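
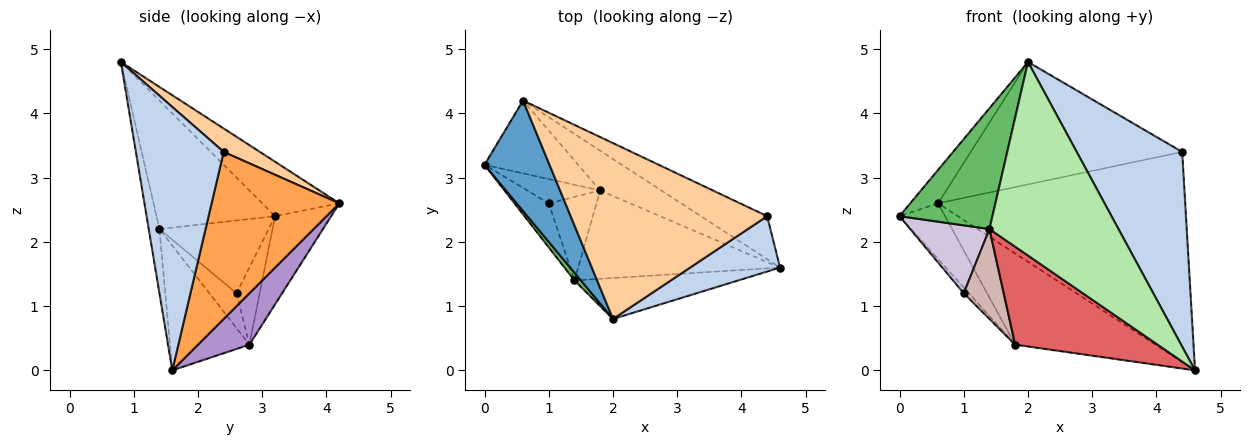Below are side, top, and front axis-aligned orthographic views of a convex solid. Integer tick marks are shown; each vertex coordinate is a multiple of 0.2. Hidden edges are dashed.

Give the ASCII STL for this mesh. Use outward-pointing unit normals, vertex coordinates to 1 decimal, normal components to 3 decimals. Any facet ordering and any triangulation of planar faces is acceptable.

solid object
 facet normal -0.625 0.226 0.747
  outer loop
   vertex 0.6 4.2 2.6
   vertex 0.0 3.2 2.4
   vertex 2.0 0.8 4.8
  endloop
 endfacet
 facet normal 0.625 -0.751 0.213
  outer loop
   vertex 4.4 2.4 3.4
   vertex 2.0 0.8 4.8
   vertex 4.6 1.6 0.0
  endloop
 endfacet
 facet normal 0.452 0.874 -0.179
  outer loop
   vertex 4.4 2.4 3.4
   vertex 4.6 1.6 0.0
   vertex 0.6 4.2 2.6
  endloop
 endfacet
 facet normal 0.097 0.569 0.817
  outer loop
   vertex 4.4 2.4 3.4
   vertex 0.6 4.2 2.6
   vertex 2.0 0.8 4.8
  endloop
 endfacet
 facet normal -0.787 -0.616 0.039
  outer loop
   vertex 1.4 1.4 2.2
   vertex 2.0 0.8 4.8
   vertex 0.0 3.2 2.4
  endloop
 endfacet
 facet normal -0.081 -0.975 -0.206
  outer loop
   vertex 1.4 1.4 2.2
   vertex 4.6 1.6 0.0
   vertex 2.0 0.8 4.8
  endloop
 endfacet
 facet normal -0.382 -0.686 -0.619
  outer loop
   vertex 1.8 2.8 0.4
   vertex 4.6 1.6 0.0
   vertex 1.4 1.4 2.2
  endloop
 endfacet
 facet normal -0.599 0.487 -0.636
  outer loop
   vertex 1.8 2.8 0.4
   vertex 0.0 3.2 2.4
   vertex 0.6 4.2 2.6
  endloop
 endfacet
 facet normal 0.318 0.869 -0.379
  outer loop
   vertex 1.8 2.8 0.4
   vertex 0.6 4.2 2.6
   vertex 4.6 1.6 0.0
  endloop
 endfacet
 facet normal -0.756 -0.549 -0.356
  outer loop
   vertex 1.0 2.6 1.2
   vertex 1.4 1.4 2.2
   vertex 0.0 3.2 2.4
  endloop
 endfacet
 facet normal -0.718 0.159 -0.678
  outer loop
   vertex 1.0 2.6 1.2
   vertex 0.0 3.2 2.4
   vertex 1.8 2.8 0.4
  endloop
 endfacet
 facet normal -0.445 -0.656 -0.609
  outer loop
   vertex 1.0 2.6 1.2
   vertex 1.8 2.8 0.4
   vertex 1.4 1.4 2.2
  endloop
 endfacet
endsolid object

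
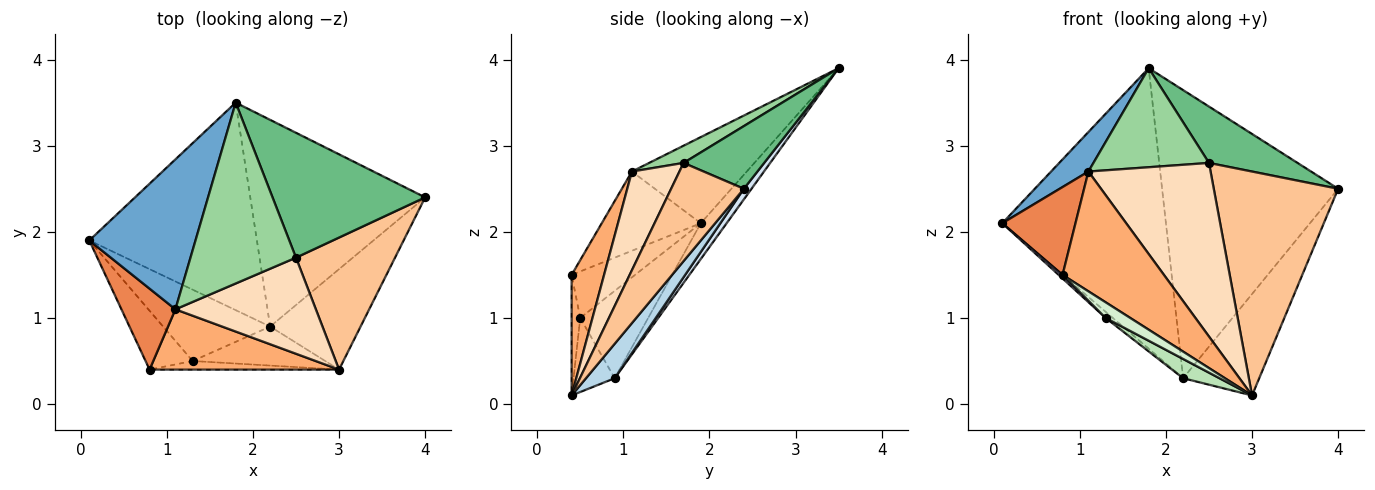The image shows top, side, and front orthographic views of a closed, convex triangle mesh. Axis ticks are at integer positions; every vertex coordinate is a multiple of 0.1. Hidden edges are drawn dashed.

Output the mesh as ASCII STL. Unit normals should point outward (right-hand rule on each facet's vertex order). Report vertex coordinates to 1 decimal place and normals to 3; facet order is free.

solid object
 facet normal -0.617 -0.201 0.761
  outer loop
   vertex 1.1 1.1 2.7
   vertex 1.8 3.5 3.9
   vertex 0.1 1.9 2.1
  endloop
 endfacet
 facet normal -0.126 0.798 -0.590
  outer loop
   vertex 2.2 0.9 0.3
   vertex 0.1 1.9 2.1
   vertex 1.8 3.5 3.9
  endloop
 endfacet
 facet normal 0.259 0.686 -0.680
  outer loop
   vertex 2.2 0.9 0.3
   vertex 4.0 2.4 2.5
   vertex 3.0 0.4 0.1
  endloop
 endfacet
 facet normal 0.035 0.812 -0.583
  outer loop
   vertex 2.2 0.9 0.3
   vertex 1.8 3.5 3.9
   vertex 4.0 2.4 2.5
  endloop
 endfacet
 facet normal -0.705 -0.521 0.480
  outer loop
   vertex 0.8 0.4 1.5
   vertex 1.1 1.1 2.7
   vertex 0.1 1.9 2.1
  endloop
 endfacet
 facet normal 0.275 -0.859 0.432
  outer loop
   vertex 0.8 0.4 1.5
   vertex 3.0 0.4 0.1
   vertex 1.1 1.1 2.7
  endloop
 endfacet
 facet normal 0.450 -0.769 0.454
  outer loop
   vertex 2.5 1.7 2.8
   vertex 3.0 0.4 0.1
   vertex 4.0 2.4 2.5
  endloop
 endfacet
 facet normal 0.322 -0.828 0.458
  outer loop
   vertex 2.5 1.7 2.8
   vertex 1.1 1.1 2.7
   vertex 3.0 0.4 0.1
  endloop
 endfacet
 facet normal 0.351 -0.385 0.854
  outer loop
   vertex 2.5 1.7 2.8
   vertex 4.0 2.4 2.5
   vertex 1.8 3.5 3.9
  endloop
 endfacet
 facet normal 0.142 -0.475 0.868
  outer loop
   vertex 2.5 1.7 2.8
   vertex 1.8 3.5 3.9
   vertex 1.1 1.1 2.7
  endloop
 endfacet
 facet normal -0.448 -0.396 -0.802
  outer loop
   vertex 1.3 0.5 1.0
   vertex 2.2 0.9 0.3
   vertex 3.0 0.4 0.1
  endloop
 endfacet
 facet normal -0.293 -0.838 -0.461
  outer loop
   vertex 1.3 0.5 1.0
   vertex 3.0 0.4 0.1
   vertex 0.8 0.4 1.5
  endloop
 endfacet
 facet normal -0.631 0.067 -0.773
  outer loop
   vertex 1.3 0.5 1.0
   vertex 0.1 1.9 2.1
   vertex 2.2 0.9 0.3
  endloop
 endfacet
 facet normal -0.702 -0.043 -0.711
  outer loop
   vertex 1.3 0.5 1.0
   vertex 0.8 0.4 1.5
   vertex 0.1 1.9 2.1
  endloop
 endfacet
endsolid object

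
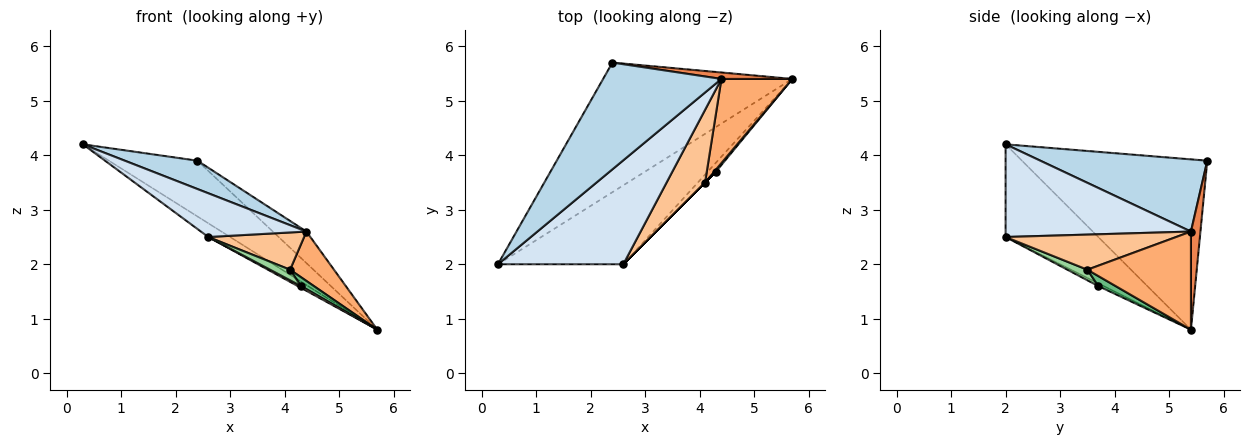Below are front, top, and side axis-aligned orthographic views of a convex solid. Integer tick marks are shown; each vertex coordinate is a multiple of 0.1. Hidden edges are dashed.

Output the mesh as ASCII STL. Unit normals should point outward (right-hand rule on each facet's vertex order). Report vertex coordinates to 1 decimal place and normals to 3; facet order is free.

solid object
 facet normal -0.637 0.304 -0.708
  outer loop
   vertex 2.4 5.7 3.9
   vertex 5.7 5.4 0.8
   vertex 0.3 2.0 4.2
  endloop
 endfacet
 facet normal -0.589 0.139 -0.796
  outer loop
   vertex 2.6 2.0 2.5
   vertex 0.3 2.0 4.2
   vertex 5.7 5.4 0.8
  endloop
 endfacet
 facet normal 0.508 -0.221 0.833
  outer loop
   vertex 4.4 5.4 2.6
   vertex 2.4 5.7 3.9
   vertex 0.3 2.0 4.2
  endloop
 endfacet
 facet normal 0.563 -0.320 0.762
  outer loop
   vertex 4.4 5.4 2.6
   vertex 0.3 2.0 4.2
   vertex 2.6 2.0 2.5
  endloop
 endfacet
 facet normal 0.267 0.944 0.193
  outer loop
   vertex 4.4 5.4 2.6
   vertex 5.7 5.4 0.8
   vertex 2.4 5.7 3.9
  endloop
 endfacet
 facet normal 0.767 -0.325 0.554
  outer loop
   vertex 4.1 3.5 1.9
   vertex 5.7 5.4 0.8
   vertex 4.4 5.4 2.6
  endloop
 endfacet
 facet normal 0.630 -0.354 0.691
  outer loop
   vertex 4.1 3.5 1.9
   vertex 4.4 5.4 2.6
   vertex 2.6 2.0 2.5
  endloop
 endfacet
 facet normal -0.311 -0.183 -0.933
  outer loop
   vertex 4.3 3.7 1.6
   vertex 2.6 2.0 2.5
   vertex 5.7 5.4 0.8
  endloop
 endfacet
 facet normal 0.795 -0.591 0.136
  outer loop
   vertex 4.3 3.7 1.6
   vertex 5.7 5.4 0.8
   vertex 4.1 3.5 1.9
  endloop
 endfacet
 facet normal 0.707 -0.707 0.000
  outer loop
   vertex 4.3 3.7 1.6
   vertex 4.1 3.5 1.9
   vertex 2.6 2.0 2.5
  endloop
 endfacet
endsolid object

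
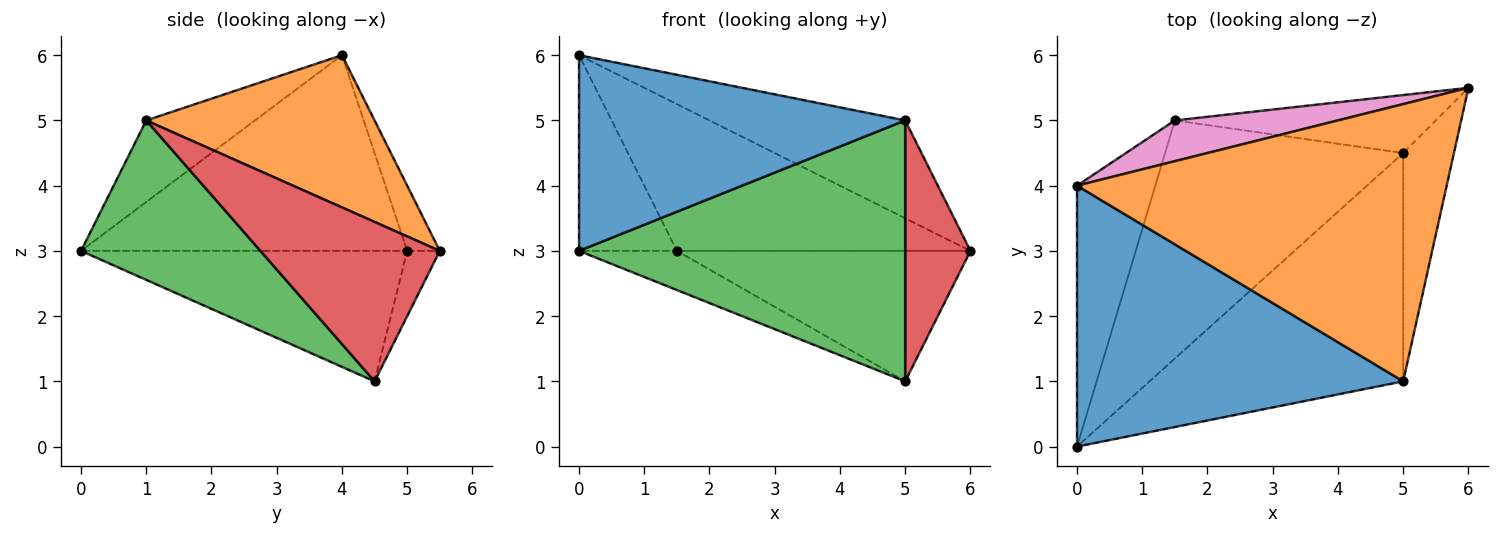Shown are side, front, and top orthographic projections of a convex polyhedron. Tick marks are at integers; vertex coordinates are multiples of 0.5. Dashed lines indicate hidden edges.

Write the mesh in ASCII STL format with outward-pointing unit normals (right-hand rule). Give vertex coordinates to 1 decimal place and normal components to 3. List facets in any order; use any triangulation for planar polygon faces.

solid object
 facet normal -0.196 -0.588 0.784
  outer loop
   vertex 5.0 1.0 5.0
   vertex 0.0 4.0 6.0
   vertex 0.0 0.0 3.0
  endloop
 endfacet
 facet normal 0.362 0.310 0.879
  outer loop
   vertex 5.0 1.0 5.0
   vertex 6.0 5.5 3.0
   vertex 0.0 4.0 6.0
  endloop
 endfacet
 facet normal 0.382 -0.695 -0.608
  outer loop
   vertex 5.0 1.0 5.0
   vertex 0.0 0.0 3.0
   vertex 5.0 4.5 1.0
  endloop
 endfacet
 facet normal 0.900 -0.327 -0.286
  outer loop
   vertex 5.0 1.0 5.0
   vertex 5.0 4.5 1.0
   vertex 6.0 5.5 3.0
  endloop
 endfacet
 facet normal -0.894 0.268 -0.358
  outer loop
   vertex 1.5 5.0 3.0
   vertex 0.0 0.0 3.0
   vertex 0.0 4.0 6.0
  endloop
 endfacet
 facet normal -0.476 0.143 -0.868
  outer loop
   vertex 1.5 5.0 3.0
   vertex 5.0 4.5 1.0
   vertex 0.0 0.0 3.0
  endloop
 endfacet
 facet normal -0.106 0.958 0.266
  outer loop
   vertex 1.5 5.0 3.0
   vertex 0.0 4.0 6.0
   vertex 6.0 5.5 3.0
  endloop
 endfacet
 facet normal -0.101 0.909 -0.404
  outer loop
   vertex 1.5 5.0 3.0
   vertex 6.0 5.5 3.0
   vertex 5.0 4.5 1.0
  endloop
 endfacet
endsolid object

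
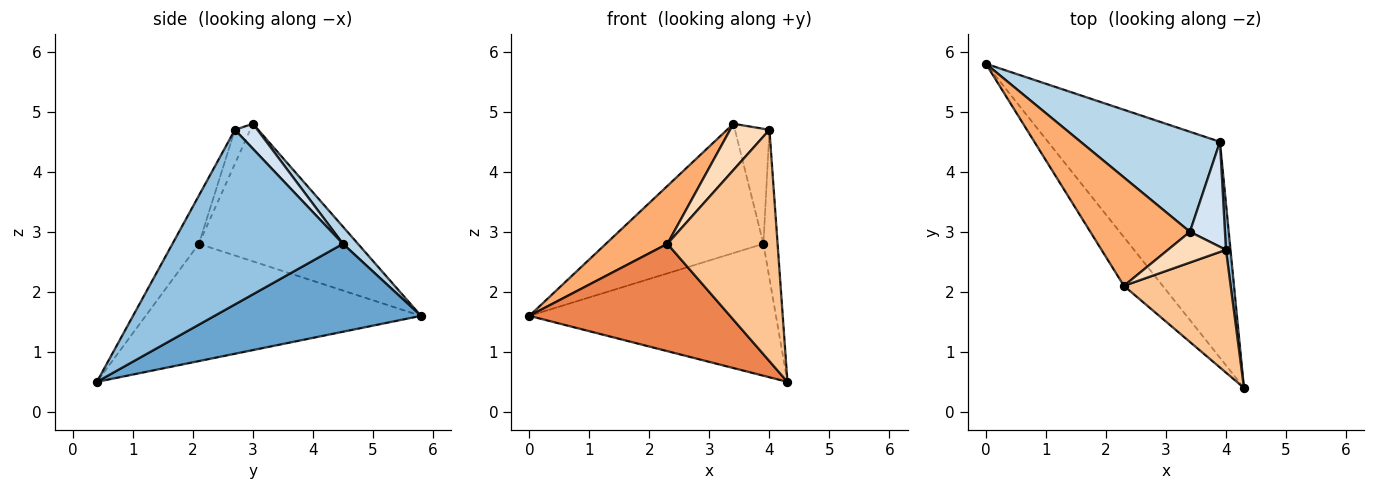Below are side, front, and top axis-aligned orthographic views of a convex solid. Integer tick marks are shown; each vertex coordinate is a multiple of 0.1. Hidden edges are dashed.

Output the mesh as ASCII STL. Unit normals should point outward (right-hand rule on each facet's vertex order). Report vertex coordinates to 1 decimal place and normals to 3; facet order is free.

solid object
 facet normal 0.400 0.478 -0.782
  outer loop
   vertex 3.9 4.5 2.8
   vertex 4.3 0.4 0.5
   vertex 0.0 5.8 1.6
  endloop
 endfacet
 facet normal 0.996 0.083 0.026
  outer loop
   vertex 3.9 4.5 2.8
   vertex 4.0 2.7 4.7
   vertex 4.3 0.4 0.5
  endloop
 endfacet
 facet normal 0.075 0.789 0.610
  outer loop
   vertex 3.9 4.5 2.8
   vertex 0.0 5.8 1.6
   vertex 3.4 3.0 4.8
  endloop
 endfacet
 facet normal 0.434 0.665 0.607
  outer loop
   vertex 3.9 4.5 2.8
   vertex 3.4 3.0 4.8
   vertex 4.0 2.7 4.7
  endloop
 endfacet
 facet normal -0.781 -0.569 -0.258
  outer loop
   vertex 2.3 2.1 2.8
   vertex 0.0 5.8 1.6
   vertex 4.3 0.4 0.5
  endloop
 endfacet
 facet normal -0.773 -0.299 0.560
  outer loop
   vertex 2.3 2.1 2.8
   vertex 3.4 3.0 4.8
   vertex 0.0 5.8 1.6
  endloop
 endfacet
 facet normal -0.207 -0.864 0.458
  outer loop
   vertex 2.3 2.1 2.8
   vertex 4.3 0.4 0.5
   vertex 4.0 2.7 4.7
  endloop
 endfacet
 facet normal -0.308 -0.792 0.526
  outer loop
   vertex 2.3 2.1 2.8
   vertex 4.0 2.7 4.7
   vertex 3.4 3.0 4.8
  endloop
 endfacet
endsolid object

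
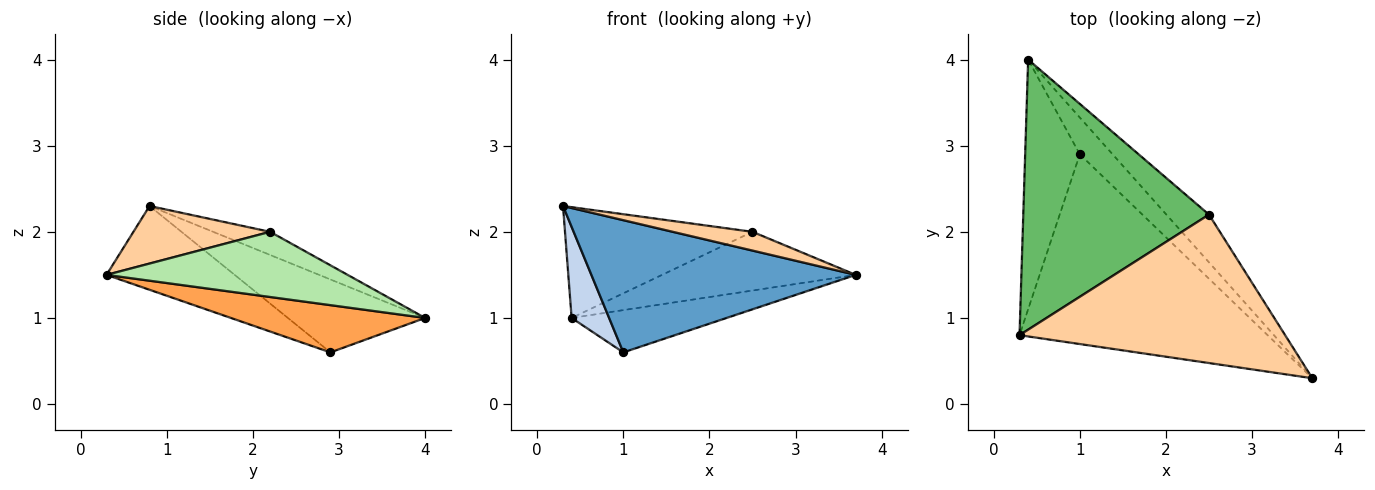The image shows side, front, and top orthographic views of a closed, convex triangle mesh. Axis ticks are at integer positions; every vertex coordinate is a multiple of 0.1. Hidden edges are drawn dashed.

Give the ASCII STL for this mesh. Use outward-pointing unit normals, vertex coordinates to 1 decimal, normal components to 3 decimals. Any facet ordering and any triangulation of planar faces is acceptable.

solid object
 facet normal -0.267 -0.551 -0.791
  outer loop
   vertex 1.0 2.9 0.6
   vertex 3.7 0.3 1.5
   vertex 0.3 0.8 2.3
  endloop
 endfacet
 facet normal -0.782 -0.214 -0.586
  outer loop
   vertex 1.0 2.9 0.6
   vertex 0.3 0.8 2.3
   vertex 0.4 4.0 1.0
  endloop
 endfacet
 facet normal 0.687 0.548 -0.477
  outer loop
   vertex 1.0 2.9 0.6
   vertex 0.4 4.0 1.0
   vertex 3.7 0.3 1.5
  endloop
 endfacet
 facet normal 0.210 -0.122 0.970
  outer loop
   vertex 2.5 2.2 2.0
   vertex 0.3 0.8 2.3
   vertex 3.7 0.3 1.5
  endloop
 endfacet
 facet normal -0.115 0.377 0.919
  outer loop
   vertex 2.5 2.2 2.0
   vertex 0.4 4.0 1.0
   vertex 0.3 0.8 2.3
  endloop
 endfacet
 facet normal 0.695 0.558 -0.454
  outer loop
   vertex 2.5 2.2 2.0
   vertex 3.7 0.3 1.5
   vertex 0.4 4.0 1.0
  endloop
 endfacet
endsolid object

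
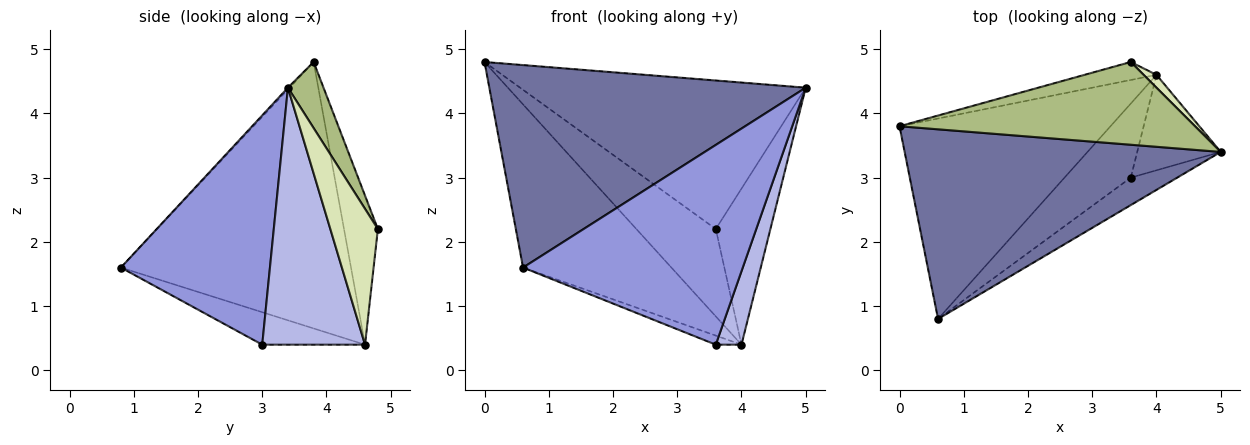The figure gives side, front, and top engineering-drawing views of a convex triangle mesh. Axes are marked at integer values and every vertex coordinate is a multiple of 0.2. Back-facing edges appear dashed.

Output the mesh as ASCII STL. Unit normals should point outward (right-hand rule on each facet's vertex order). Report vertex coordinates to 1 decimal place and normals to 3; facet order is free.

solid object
 facet normal -0.004 -0.730 0.684
  outer loop
   vertex 0.6 0.8 1.6
   vertex 5.0 3.4 4.4
   vertex 0.0 3.8 4.8
  endloop
 endfacet
 facet normal -0.700 0.451 -0.554
  outer loop
   vertex 4.0 4.6 0.4
   vertex 0.6 0.8 1.6
   vertex 0.0 3.8 4.8
  endloop
 endfacet
 facet normal 0.558 -0.822 -0.113
  outer loop
   vertex 3.6 3.0 0.4
   vertex 5.0 3.4 4.4
   vertex 0.6 0.8 1.6
  endloop
 endfacet
 facet normal 0.925 -0.231 -0.301
  outer loop
   vertex 3.6 3.0 0.4
   vertex 4.0 4.6 0.4
   vertex 5.0 3.4 4.4
  endloop
 endfacet
 facet normal -0.437 0.109 -0.893
  outer loop
   vertex 3.6 3.0 0.4
   vertex 0.6 0.8 1.6
   vertex 4.0 4.6 0.4
  endloop
 endfacet
 facet normal 0.108 0.868 0.484
  outer loop
   vertex 3.6 4.8 2.2
   vertex 0.0 3.8 4.8
   vertex 5.0 3.4 4.4
  endloop
 endfacet
 facet normal -0.385 0.904 -0.186
  outer loop
   vertex 3.6 4.8 2.2
   vertex 4.0 4.6 0.4
   vertex 0.0 3.8 4.8
  endloop
 endfacet
 facet normal 0.655 0.753 0.062
  outer loop
   vertex 3.6 4.8 2.2
   vertex 5.0 3.4 4.4
   vertex 4.0 4.6 0.4
  endloop
 endfacet
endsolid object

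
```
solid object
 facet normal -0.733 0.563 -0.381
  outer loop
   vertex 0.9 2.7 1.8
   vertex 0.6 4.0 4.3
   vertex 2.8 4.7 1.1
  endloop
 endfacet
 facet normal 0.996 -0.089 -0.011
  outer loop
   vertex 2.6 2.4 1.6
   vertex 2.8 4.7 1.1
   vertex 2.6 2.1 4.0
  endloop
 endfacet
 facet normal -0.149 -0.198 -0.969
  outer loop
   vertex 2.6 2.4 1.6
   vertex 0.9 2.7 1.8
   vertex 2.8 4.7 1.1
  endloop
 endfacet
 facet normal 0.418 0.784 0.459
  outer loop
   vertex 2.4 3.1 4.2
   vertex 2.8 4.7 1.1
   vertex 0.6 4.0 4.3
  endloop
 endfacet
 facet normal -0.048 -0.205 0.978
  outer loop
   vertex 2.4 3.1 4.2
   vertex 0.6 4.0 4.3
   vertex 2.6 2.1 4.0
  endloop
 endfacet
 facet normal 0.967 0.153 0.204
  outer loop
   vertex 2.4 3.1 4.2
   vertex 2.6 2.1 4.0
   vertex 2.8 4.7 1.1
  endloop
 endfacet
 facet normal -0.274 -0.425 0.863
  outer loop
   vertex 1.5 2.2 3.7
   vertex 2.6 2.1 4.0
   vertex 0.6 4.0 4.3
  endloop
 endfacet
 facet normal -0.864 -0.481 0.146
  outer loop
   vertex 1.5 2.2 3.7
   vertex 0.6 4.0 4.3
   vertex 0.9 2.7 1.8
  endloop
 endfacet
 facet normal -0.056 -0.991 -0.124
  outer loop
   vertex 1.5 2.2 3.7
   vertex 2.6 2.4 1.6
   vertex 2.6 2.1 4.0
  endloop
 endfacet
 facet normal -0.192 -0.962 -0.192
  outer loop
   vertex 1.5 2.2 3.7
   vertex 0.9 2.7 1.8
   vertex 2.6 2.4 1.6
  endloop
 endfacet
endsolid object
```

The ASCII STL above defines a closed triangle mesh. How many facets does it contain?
10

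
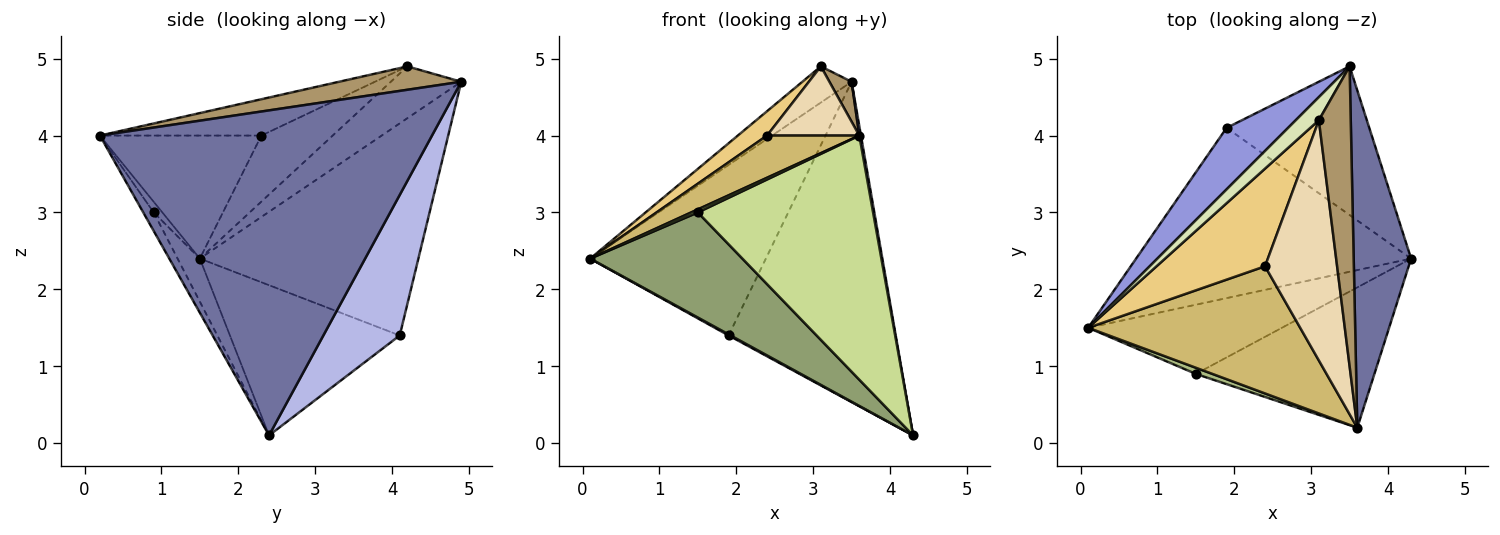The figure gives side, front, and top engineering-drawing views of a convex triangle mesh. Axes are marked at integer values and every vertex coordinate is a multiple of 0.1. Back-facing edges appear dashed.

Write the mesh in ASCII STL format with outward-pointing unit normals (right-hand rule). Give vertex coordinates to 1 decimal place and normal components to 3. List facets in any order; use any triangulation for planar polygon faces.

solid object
 facet normal 0.985 -0.005 0.174
  outer loop
   vertex 3.6 0.2 4.0
   vertex 4.3 2.4 0.1
   vertex 3.5 4.9 4.7
  endloop
 endfacet
 facet normal -0.479 -0.006 -0.878
  outer loop
   vertex 1.9 4.1 1.4
   vertex 4.3 2.4 0.1
   vertex 0.1 1.5 2.4
  endloop
 endfacet
 facet normal -0.760 0.611 0.220
  outer loop
   vertex 1.9 4.1 1.4
   vertex 0.1 1.5 2.4
   vertex 3.5 4.9 4.7
  endloop
 endfacet
 facet normal 0.383 0.838 -0.389
  outer loop
   vertex 1.9 4.1 1.4
   vertex 3.5 4.9 4.7
   vertex 4.3 2.4 0.1
  endloop
 endfacet
 facet normal -0.121 -0.829 -0.546
  outer loop
   vertex 1.5 0.9 3.0
   vertex 0.1 1.5 2.4
   vertex 4.3 2.4 0.1
  endloop
 endfacet
 facet normal -0.498 -0.388 0.775
  outer loop
   vertex 1.5 0.9 3.0
   vertex 3.6 0.2 4.0
   vertex 0.1 1.5 2.4
  endloop
 endfacet
 facet normal -0.052 -0.866 -0.498
  outer loop
   vertex 1.5 0.9 3.0
   vertex 4.3 2.4 0.1
   vertex 3.6 0.2 4.0
  endloop
 endfacet
 facet normal -0.770 0.538 0.343
  outer loop
   vertex 3.1 4.2 4.9
   vertex 3.5 4.9 4.7
   vertex 0.1 1.5 2.4
  endloop
 endfacet
 facet normal 0.588 -0.107 0.802
  outer loop
   vertex 3.1 4.2 4.9
   vertex 3.6 0.2 4.0
   vertex 3.5 4.9 4.7
  endloop
 endfacet
 facet normal -0.482 -0.276 0.831
  outer loop
   vertex 2.4 2.3 4.0
   vertex 0.1 1.5 2.4
   vertex 3.6 0.2 4.0
  endloop
 endfacet
 facet normal -0.509 -0.208 0.835
  outer loop
   vertex 2.4 2.3 4.0
   vertex 3.1 4.2 4.9
   vertex 0.1 1.5 2.4
  endloop
 endfacet
 facet normal -0.436 -0.249 0.865
  outer loop
   vertex 2.4 2.3 4.0
   vertex 3.6 0.2 4.0
   vertex 3.1 4.2 4.9
  endloop
 endfacet
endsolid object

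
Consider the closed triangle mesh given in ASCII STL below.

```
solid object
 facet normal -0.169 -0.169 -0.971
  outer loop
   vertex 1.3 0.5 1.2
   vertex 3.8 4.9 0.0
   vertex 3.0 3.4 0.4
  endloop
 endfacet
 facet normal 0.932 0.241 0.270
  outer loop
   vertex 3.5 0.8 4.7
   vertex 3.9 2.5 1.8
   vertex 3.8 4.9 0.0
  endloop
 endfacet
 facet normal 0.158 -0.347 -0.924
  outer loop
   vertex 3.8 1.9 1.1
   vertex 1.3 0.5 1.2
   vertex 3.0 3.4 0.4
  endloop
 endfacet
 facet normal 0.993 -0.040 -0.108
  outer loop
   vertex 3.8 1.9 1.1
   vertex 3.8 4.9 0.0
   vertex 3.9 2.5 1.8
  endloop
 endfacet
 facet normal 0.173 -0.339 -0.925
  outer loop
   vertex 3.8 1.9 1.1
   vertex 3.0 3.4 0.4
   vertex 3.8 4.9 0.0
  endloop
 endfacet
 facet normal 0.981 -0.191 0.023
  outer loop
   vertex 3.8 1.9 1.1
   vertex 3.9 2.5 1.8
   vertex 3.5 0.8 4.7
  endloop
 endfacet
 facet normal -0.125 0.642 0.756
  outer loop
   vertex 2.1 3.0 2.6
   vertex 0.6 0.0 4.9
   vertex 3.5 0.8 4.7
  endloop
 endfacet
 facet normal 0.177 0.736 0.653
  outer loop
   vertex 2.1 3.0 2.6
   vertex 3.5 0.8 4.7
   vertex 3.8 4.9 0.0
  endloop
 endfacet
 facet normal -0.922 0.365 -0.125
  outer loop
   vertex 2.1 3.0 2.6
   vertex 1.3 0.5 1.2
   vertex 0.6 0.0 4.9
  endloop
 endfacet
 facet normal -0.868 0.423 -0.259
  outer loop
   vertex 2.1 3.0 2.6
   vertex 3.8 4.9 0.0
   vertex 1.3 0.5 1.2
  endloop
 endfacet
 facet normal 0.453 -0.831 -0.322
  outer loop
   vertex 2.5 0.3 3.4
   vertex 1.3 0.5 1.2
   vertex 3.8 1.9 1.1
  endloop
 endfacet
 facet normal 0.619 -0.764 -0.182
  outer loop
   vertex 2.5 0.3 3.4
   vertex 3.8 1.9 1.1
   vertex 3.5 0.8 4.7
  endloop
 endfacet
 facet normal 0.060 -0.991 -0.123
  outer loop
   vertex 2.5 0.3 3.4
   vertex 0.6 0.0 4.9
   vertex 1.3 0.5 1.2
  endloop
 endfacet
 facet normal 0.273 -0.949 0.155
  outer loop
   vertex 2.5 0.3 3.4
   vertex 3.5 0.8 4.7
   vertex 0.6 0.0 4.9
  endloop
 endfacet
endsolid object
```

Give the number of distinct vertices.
9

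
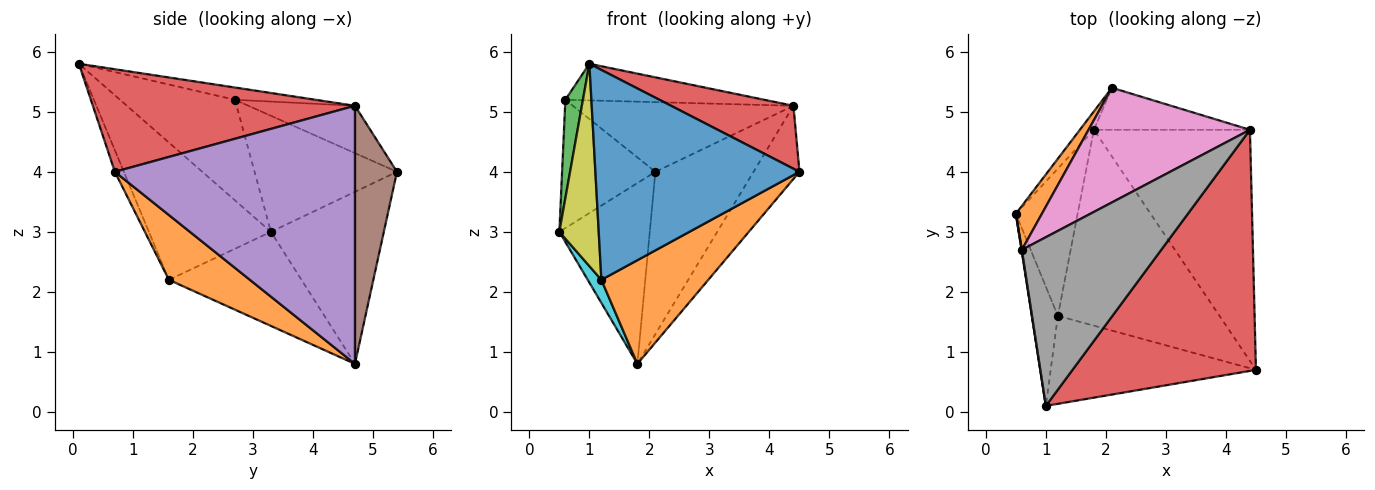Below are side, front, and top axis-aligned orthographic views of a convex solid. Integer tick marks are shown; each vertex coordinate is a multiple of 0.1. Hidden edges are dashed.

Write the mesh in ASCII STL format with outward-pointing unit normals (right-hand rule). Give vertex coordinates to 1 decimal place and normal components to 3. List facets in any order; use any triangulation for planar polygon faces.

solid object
 facet normal -0.779 0.624 -0.063
  outer loop
   vertex 1.8 4.7 0.8
   vertex 0.5 3.3 3.0
   vertex 2.1 5.4 4.0
  endloop
 endfacet
 facet normal -0.822 0.539 0.184
  outer loop
   vertex 0.6 2.7 5.2
   vertex 2.1 5.4 4.0
   vertex 0.5 3.3 3.0
  endloop
 endfacet
 facet normal -0.988 -0.151 0.004
  outer loop
   vertex 0.6 2.7 5.2
   vertex 0.5 3.3 3.0
   vertex 1.0 0.1 5.8
  endloop
 endfacet
 facet normal 0.476 -0.222 0.851
  outer loop
   vertex 4.4 4.7 5.1
   vertex 1.0 0.1 5.8
   vertex 4.5 0.7 4.0
  endloop
 endfacet
 facet normal 0.844 0.162 -0.511
  outer loop
   vertex 4.4 4.7 5.1
   vertex 4.5 0.7 4.0
   vertex 1.8 4.7 0.8
  endloop
 endfacet
 facet normal 0.383 0.894 -0.232
  outer loop
   vertex 4.4 4.7 5.1
   vertex 1.8 4.7 0.8
   vertex 2.1 5.4 4.0
  endloop
 endfacet
 facet normal -0.243 0.504 0.829
  outer loop
   vertex 4.4 4.7 5.1
   vertex 2.1 5.4 4.0
   vertex 0.6 2.7 5.2
  endloop
 endfacet
 facet normal -0.086 0.211 0.974
  outer loop
   vertex 4.4 4.7 5.1
   vertex 0.6 2.7 5.2
   vertex 1.0 0.1 5.8
  endloop
 endfacet
 facet normal -0.937 -0.302 -0.178
  outer loop
   vertex 1.2 1.6 2.2
   vertex 1.0 0.1 5.8
   vertex 0.5 3.3 3.0
  endloop
 endfacet
 facet normal -0.833 -0.086 -0.547
  outer loop
   vertex 1.2 1.6 2.2
   vertex 0.5 3.3 3.0
   vertex 1.8 4.7 0.8
  endloop
 endfacet
 facet normal -0.041 -0.922 -0.386
  outer loop
   vertex 1.2 1.6 2.2
   vertex 4.5 0.7 4.0
   vertex 1.0 0.1 5.8
  endloop
 endfacet
 facet normal 0.334 -0.441 -0.833
  outer loop
   vertex 1.2 1.6 2.2
   vertex 1.8 4.7 0.8
   vertex 4.5 0.7 4.0
  endloop
 endfacet
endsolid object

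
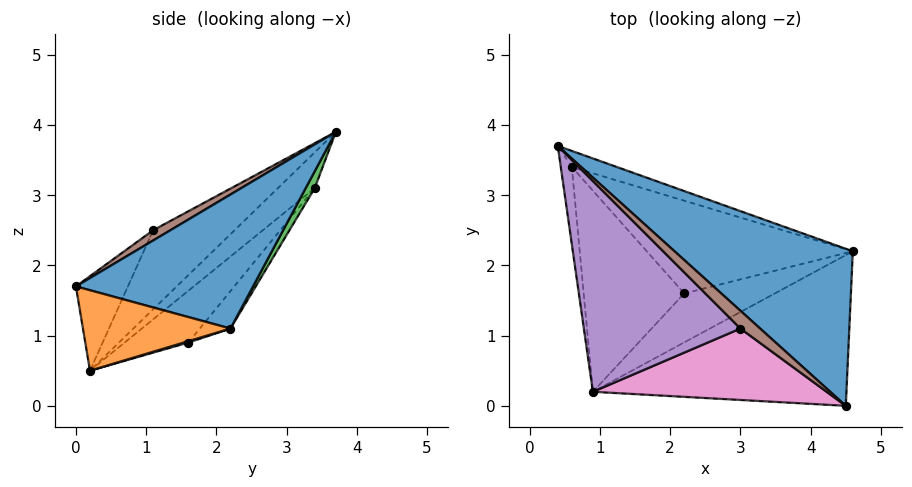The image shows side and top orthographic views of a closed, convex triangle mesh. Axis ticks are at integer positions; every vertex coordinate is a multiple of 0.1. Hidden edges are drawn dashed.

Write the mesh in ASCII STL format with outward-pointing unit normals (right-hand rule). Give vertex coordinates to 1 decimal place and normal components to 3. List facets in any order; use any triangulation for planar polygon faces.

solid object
 facet normal 0.590 0.187 0.785
  outer loop
   vertex 4.5 0.0 1.7
   vertex 4.6 2.2 1.1
   vertex 0.4 3.7 3.9
  endloop
 endfacet
 facet normal 0.292 -0.264 -0.919
  outer loop
   vertex 4.5 0.0 1.7
   vertex 0.9 0.2 0.5
   vertex 4.6 2.2 1.1
  endloop
 endfacet
 facet normal 0.121 0.939 -0.322
  outer loop
   vertex 0.6 3.4 3.1
   vertex 0.4 3.7 3.9
   vertex 4.6 2.2 1.1
  endloop
 endfacet
 facet normal -0.945 0.149 -0.292
  outer loop
   vertex 0.6 3.4 3.1
   vertex 0.9 0.2 0.5
   vertex 0.4 3.7 3.9
  endloop
 endfacet
 facet normal -0.330 -0.682 0.653
  outer loop
   vertex 3.0 1.1 2.5
   vertex 0.4 3.7 3.9
   vertex 0.9 0.2 0.5
  endloop
 endfacet
 facet normal 0.461 -0.017 0.887
  outer loop
   vertex 3.0 1.1 2.5
   vertex 4.5 0.0 1.7
   vertex 0.4 3.7 3.9
  endloop
 endfacet
 facet normal -0.242 -0.764 0.598
  outer loop
   vertex 3.0 1.1 2.5
   vertex 0.9 0.2 0.5
   vertex 4.5 0.0 1.7
  endloop
 endfacet
 facet normal 0.015 0.262 -0.965
  outer loop
   vertex 2.2 1.6 0.9
   vertex 4.6 2.2 1.1
   vertex 0.9 0.2 0.5
  endloop
 endfacet
 facet normal -0.124 0.722 -0.681
  outer loop
   vertex 2.2 1.6 0.9
   vertex 0.6 3.4 3.1
   vertex 4.6 2.2 1.1
  endloop
 endfacet
 facet normal -0.379 0.562 -0.735
  outer loop
   vertex 2.2 1.6 0.9
   vertex 0.9 0.2 0.5
   vertex 0.6 3.4 3.1
  endloop
 endfacet
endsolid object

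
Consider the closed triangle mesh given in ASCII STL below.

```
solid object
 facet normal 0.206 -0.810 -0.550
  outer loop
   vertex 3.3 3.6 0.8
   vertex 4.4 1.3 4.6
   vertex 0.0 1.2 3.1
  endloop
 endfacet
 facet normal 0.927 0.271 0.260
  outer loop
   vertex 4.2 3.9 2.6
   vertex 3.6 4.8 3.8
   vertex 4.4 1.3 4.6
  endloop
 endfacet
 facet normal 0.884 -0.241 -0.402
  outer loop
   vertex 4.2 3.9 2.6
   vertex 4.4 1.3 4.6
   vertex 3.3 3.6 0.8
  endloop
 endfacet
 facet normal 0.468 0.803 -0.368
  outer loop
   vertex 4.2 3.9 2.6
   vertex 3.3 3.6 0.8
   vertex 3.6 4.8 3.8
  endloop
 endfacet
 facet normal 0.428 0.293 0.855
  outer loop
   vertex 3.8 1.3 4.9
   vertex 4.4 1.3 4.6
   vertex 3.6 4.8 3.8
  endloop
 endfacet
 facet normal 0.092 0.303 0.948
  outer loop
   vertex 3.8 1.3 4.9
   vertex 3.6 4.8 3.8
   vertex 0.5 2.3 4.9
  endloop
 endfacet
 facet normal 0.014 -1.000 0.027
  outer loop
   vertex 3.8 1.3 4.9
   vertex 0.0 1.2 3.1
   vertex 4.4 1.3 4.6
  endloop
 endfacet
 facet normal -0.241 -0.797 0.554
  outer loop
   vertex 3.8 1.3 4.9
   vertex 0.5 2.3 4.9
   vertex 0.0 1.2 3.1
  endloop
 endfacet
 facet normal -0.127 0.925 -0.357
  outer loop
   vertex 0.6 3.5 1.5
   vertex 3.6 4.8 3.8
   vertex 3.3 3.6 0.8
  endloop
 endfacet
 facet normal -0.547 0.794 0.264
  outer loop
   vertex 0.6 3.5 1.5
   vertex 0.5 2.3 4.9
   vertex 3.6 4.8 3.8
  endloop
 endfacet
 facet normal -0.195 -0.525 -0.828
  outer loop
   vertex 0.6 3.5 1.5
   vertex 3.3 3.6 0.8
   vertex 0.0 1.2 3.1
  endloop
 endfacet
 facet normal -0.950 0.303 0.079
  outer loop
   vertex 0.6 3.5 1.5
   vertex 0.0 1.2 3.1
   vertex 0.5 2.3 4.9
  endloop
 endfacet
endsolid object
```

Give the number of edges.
18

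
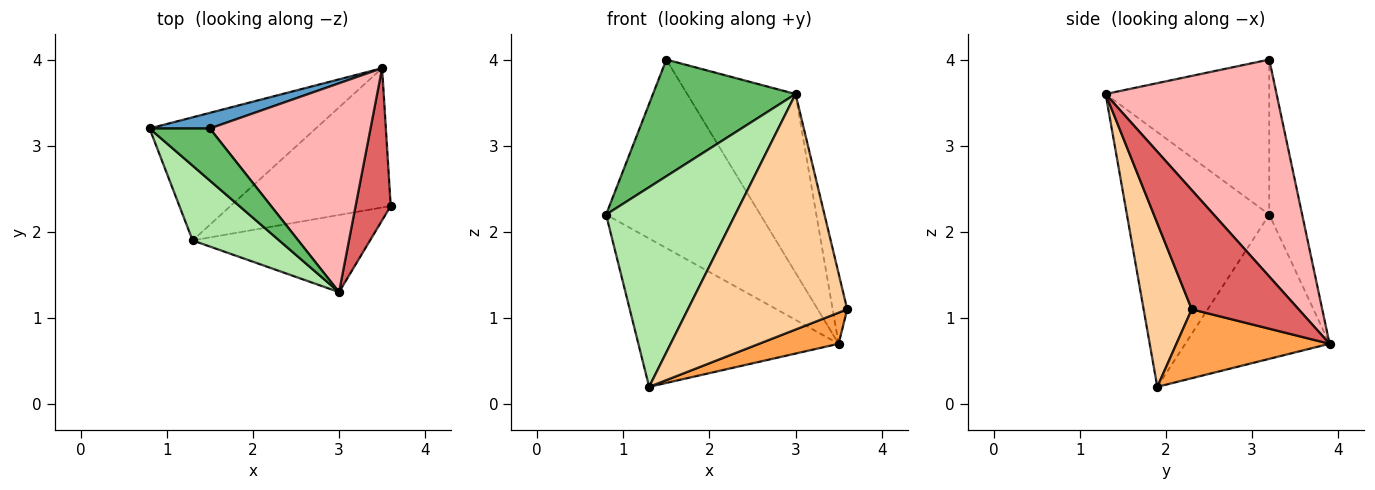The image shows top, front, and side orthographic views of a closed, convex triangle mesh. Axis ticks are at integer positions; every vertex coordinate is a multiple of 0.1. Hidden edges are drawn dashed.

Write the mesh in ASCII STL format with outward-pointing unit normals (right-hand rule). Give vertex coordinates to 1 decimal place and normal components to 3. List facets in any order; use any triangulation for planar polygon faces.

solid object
 facet normal -0.208 0.975 0.081
  outer loop
   vertex 1.5 3.2 4.0
   vertex 3.5 3.9 0.7
   vertex 0.8 3.2 2.2
  endloop
 endfacet
 facet normal -0.485 0.673 -0.559
  outer loop
   vertex 1.3 1.9 0.2
   vertex 0.8 3.2 2.2
   vertex 3.5 3.9 0.7
  endloop
 endfacet
 facet normal 0.387 -0.201 -0.900
  outer loop
   vertex 1.3 1.9 0.2
   vertex 3.5 3.9 0.7
   vertex 3.6 2.3 1.1
  endloop
 endfacet
 facet normal 0.276 -0.913 -0.299
  outer loop
   vertex 3.0 1.3 3.6
   vertex 1.3 1.9 0.2
   vertex 3.6 2.3 1.1
  endloop
 endfacet
 facet normal -0.723 -0.630 0.281
  outer loop
   vertex 3.0 1.3 3.6
   vertex 1.5 3.2 4.0
   vertex 0.8 3.2 2.2
  endloop
 endfacet
 facet normal -0.718 -0.652 0.244
  outer loop
   vertex 3.0 1.3 3.6
   vertex 0.8 3.2 2.2
   vertex 1.3 1.9 0.2
  endloop
 endfacet
 facet normal 0.951 0.129 0.280
  outer loop
   vertex 3.0 1.3 3.6
   vertex 3.6 2.3 1.1
   vertex 3.5 3.9 0.7
  endloop
 endfacet
 facet normal 0.716 0.454 0.530
  outer loop
   vertex 3.0 1.3 3.6
   vertex 3.5 3.9 0.7
   vertex 1.5 3.2 4.0
  endloop
 endfacet
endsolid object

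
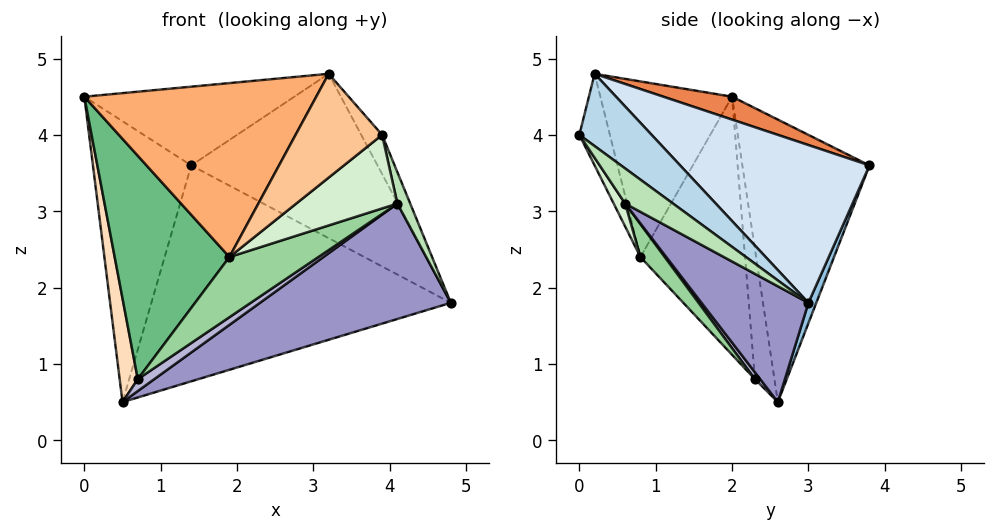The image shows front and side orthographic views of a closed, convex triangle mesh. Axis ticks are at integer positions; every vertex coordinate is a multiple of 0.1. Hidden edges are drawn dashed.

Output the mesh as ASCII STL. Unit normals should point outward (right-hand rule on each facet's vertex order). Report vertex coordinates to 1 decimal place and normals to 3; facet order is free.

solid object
 facet normal -0.791 0.612 -0.007
  outer loop
   vertex 1.4 3.8 3.6
   vertex 0.5 2.6 0.5
   vertex 0.0 2.0 4.5
  endloop
 endfacet
 facet normal 0.024 0.930 -0.367
  outer loop
   vertex 1.4 3.8 3.6
   vertex 4.8 3.0 1.8
   vertex 0.5 2.6 0.5
  endloop
 endfacet
 facet normal 0.761 0.220 0.611
  outer loop
   vertex 3.2 0.2 4.8
   vertex 3.9 0.0 4.0
   vertex 4.8 3.0 1.8
  endloop
 endfacet
 facet normal 0.495 0.487 0.719
  outer loop
   vertex 3.2 0.2 4.8
   vertex 4.8 3.0 1.8
   vertex 1.4 3.8 3.6
  endloop
 endfacet
 facet normal 0.120 0.368 0.922
  outer loop
   vertex 3.2 0.2 4.8
   vertex 1.4 3.8 3.6
   vertex 0.0 2.0 4.5
  endloop
 endfacet
 facet normal -0.493 -0.868 0.050
  outer loop
   vertex 3.2 0.2 4.8
   vertex 0.0 2.0 4.5
   vertex 1.9 0.8 2.4
  endloop
 endfacet
 facet normal -0.332 -0.942 -0.055
  outer loop
   vertex 3.2 0.2 4.8
   vertex 1.9 0.8 2.4
   vertex 3.9 0.0 4.0
  endloop
 endfacet
 facet normal -0.718 -0.669 -0.190
  outer loop
   vertex 0.7 2.3 0.8
   vertex 0.0 2.0 4.5
   vertex 0.5 2.6 0.5
  endloop
 endfacet
 facet normal -0.662 -0.726 -0.184
  outer loop
   vertex 0.7 2.3 0.8
   vertex 1.9 0.8 2.4
   vertex 0.0 2.0 4.5
  endloop
 endfacet
 facet normal 0.177 -0.648 -0.740
  outer loop
   vertex 4.1 0.6 3.1
   vertex 1.9 0.8 2.4
   vertex 0.7 2.3 0.8
  endloop
 endfacet
 facet normal 0.965 -0.259 0.042
  outer loop
   vertex 4.1 0.6 3.1
   vertex 4.8 3.0 1.8
   vertex 3.9 0.0 4.0
  endloop
 endfacet
 facet normal 0.095 -0.838 -0.538
  outer loop
   vertex 4.1 0.6 3.1
   vertex 3.9 0.0 4.0
   vertex 1.9 0.8 2.4
  endloop
 endfacet
 facet normal 0.291 -0.520 -0.803
  outer loop
   vertex 4.1 0.6 3.1
   vertex 0.5 2.6 0.5
   vertex 4.8 3.0 1.8
  endloop
 endfacet
 facet normal 0.200 -0.623 -0.756
  outer loop
   vertex 4.1 0.6 3.1
   vertex 0.7 2.3 0.8
   vertex 0.5 2.6 0.5
  endloop
 endfacet
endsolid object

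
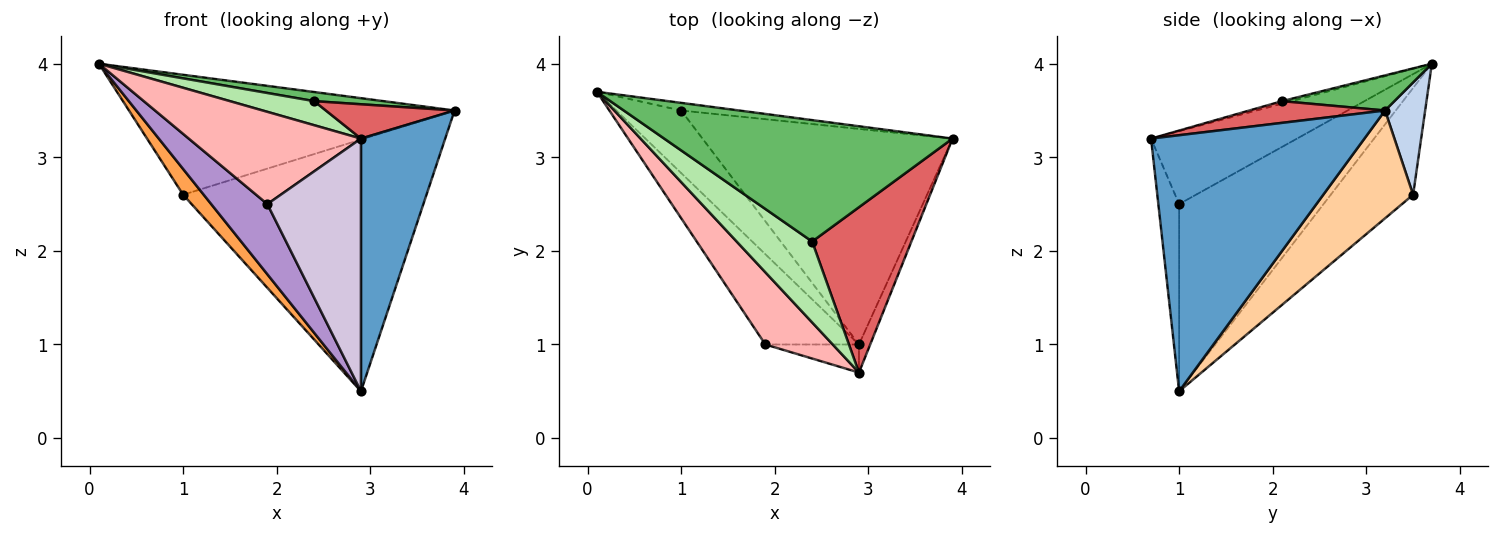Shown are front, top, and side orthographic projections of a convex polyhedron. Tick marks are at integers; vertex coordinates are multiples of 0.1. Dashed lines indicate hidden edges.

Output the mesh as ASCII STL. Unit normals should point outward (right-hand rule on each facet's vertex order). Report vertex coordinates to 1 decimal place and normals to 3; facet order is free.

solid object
 facet normal 0.929 -0.367 -0.041
  outer loop
   vertex 2.9 1.0 0.5
   vertex 3.9 3.2 3.5
   vertex 2.9 0.7 3.2
  endloop
 endfacet
 facet normal 0.122 0.991 -0.063
  outer loop
   vertex 1.0 3.5 2.6
   vertex 0.1 3.7 4.0
   vertex 3.9 3.2 3.5
  endloop
 endfacet
 facet normal -0.836 -0.209 -0.508
  outer loop
   vertex 1.0 3.5 2.6
   vertex 2.9 1.0 0.5
   vertex 0.1 3.7 4.0
  endloop
 endfacet
 facet normal 0.270 0.731 -0.626
  outer loop
   vertex 1.0 3.5 2.6
   vertex 3.9 3.2 3.5
   vertex 2.9 1.0 0.5
  endloop
 endfacet
 facet normal 0.120 -0.074 0.990
  outer loop
   vertex 2.4 2.1 3.6
   vertex 3.9 3.2 3.5
   vertex 0.1 3.7 4.0
  endloop
 endfacet
 facet normal -0.032 -0.285 0.958
  outer loop
   vertex 2.4 2.1 3.6
   vertex 0.1 3.7 4.0
   vertex 2.9 0.7 3.2
  endloop
 endfacet
 facet normal 0.210 -0.199 0.957
  outer loop
   vertex 2.4 2.1 3.6
   vertex 2.9 0.7 3.2
   vertex 3.9 3.2 3.5
  endloop
 endfacet
 facet normal -0.555 -0.655 0.513
  outer loop
   vertex 1.9 1.0 2.5
   vertex 2.9 0.7 3.2
   vertex 0.1 3.7 4.0
  endloop
 endfacet
 facet normal -0.845 -0.329 -0.422
  outer loop
   vertex 1.9 1.0 2.5
   vertex 0.1 3.7 4.0
   vertex 2.9 1.0 0.5
  endloop
 endfacet
 facet normal -0.216 -0.970 -0.108
  outer loop
   vertex 1.9 1.0 2.5
   vertex 2.9 1.0 0.5
   vertex 2.9 0.7 3.2
  endloop
 endfacet
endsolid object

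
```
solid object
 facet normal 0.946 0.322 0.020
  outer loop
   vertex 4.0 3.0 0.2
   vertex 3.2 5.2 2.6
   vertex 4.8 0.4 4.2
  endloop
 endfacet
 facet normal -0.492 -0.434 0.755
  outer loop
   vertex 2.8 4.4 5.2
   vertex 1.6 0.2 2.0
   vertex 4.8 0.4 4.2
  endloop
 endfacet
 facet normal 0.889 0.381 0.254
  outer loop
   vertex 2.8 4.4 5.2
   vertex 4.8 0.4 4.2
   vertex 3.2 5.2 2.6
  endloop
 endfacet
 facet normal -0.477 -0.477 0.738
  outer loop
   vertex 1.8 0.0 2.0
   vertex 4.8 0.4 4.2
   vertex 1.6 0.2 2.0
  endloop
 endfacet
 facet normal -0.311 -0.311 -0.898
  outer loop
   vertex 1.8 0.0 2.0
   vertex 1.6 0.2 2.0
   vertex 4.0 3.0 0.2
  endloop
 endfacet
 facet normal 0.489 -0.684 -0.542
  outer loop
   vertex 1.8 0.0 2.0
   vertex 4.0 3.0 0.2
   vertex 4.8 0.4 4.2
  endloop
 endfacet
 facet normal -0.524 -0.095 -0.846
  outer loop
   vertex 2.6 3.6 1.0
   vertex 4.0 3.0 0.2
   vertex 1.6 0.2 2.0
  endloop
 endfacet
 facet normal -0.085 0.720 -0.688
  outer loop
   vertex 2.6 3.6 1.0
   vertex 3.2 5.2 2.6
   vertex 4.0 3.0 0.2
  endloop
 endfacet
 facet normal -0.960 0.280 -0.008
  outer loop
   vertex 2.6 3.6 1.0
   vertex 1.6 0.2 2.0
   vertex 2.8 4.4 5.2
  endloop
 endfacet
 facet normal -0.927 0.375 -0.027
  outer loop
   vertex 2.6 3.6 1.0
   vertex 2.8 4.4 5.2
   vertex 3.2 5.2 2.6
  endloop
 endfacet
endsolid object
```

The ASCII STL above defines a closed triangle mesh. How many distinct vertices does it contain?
7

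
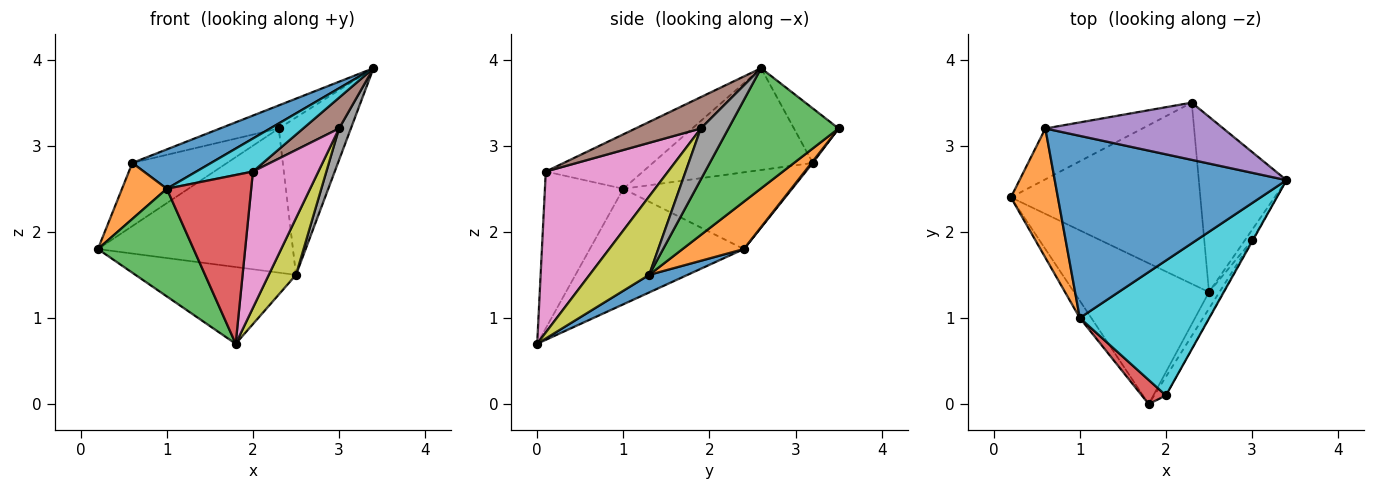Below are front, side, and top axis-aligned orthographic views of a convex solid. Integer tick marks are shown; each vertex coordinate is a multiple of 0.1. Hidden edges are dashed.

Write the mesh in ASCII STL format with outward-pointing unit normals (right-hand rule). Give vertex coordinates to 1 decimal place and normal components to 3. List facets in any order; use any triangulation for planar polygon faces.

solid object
 facet normal 0.114 0.476 -0.872
  outer loop
   vertex 2.5 1.3 1.5
   vertex 1.8 0.0 0.7
   vertex 0.2 2.4 1.8
  endloop
 endfacet
 facet normal 0.192 0.611 -0.768
  outer loop
   vertex 2.5 1.3 1.5
   vertex 0.2 2.4 1.8
   vertex 2.3 3.5 3.2
  endloop
 endfacet
 facet normal 0.714 0.468 -0.521
  outer loop
   vertex 2.5 1.3 1.5
   vertex 2.3 3.5 3.2
   vertex 3.4 2.6 3.9
  endloop
 endfacet
 facet normal 0.010 0.779 -0.627
  outer loop
   vertex 0.6 3.2 2.8
   vertex 2.3 3.5 3.2
   vertex 0.2 2.4 1.8
  endloop
 endfacet
 facet normal -0.273 0.360 0.892
  outer loop
   vertex 0.6 3.2 2.8
   vertex 3.4 2.6 3.9
   vertex 2.3 3.5 3.2
  endloop
 endfacet
 facet normal 0.876 -0.481 -0.019
  outer loop
   vertex 3.0 1.9 3.2
   vertex 3.4 2.6 3.9
   vertex 2.0 0.1 2.7
  endloop
 endfacet
 facet normal 0.880 -0.471 -0.064
  outer loop
   vertex 3.0 1.9 3.2
   vertex 2.0 0.1 2.7
   vertex 1.8 0.0 0.7
  endloop
 endfacet
 facet normal 0.911 -0.391 -0.130
  outer loop
   vertex 3.0 1.9 3.2
   vertex 2.5 1.3 1.5
   vertex 3.4 2.6 3.9
  endloop
 endfacet
 facet normal 0.903 -0.412 -0.120
  outer loop
   vertex 3.0 1.9 3.2
   vertex 1.8 0.0 0.7
   vertex 2.5 1.3 1.5
  endloop
 endfacet
 facet normal -0.378 -0.220 0.899
  outer loop
   vertex 1.0 1.0 2.5
   vertex 2.0 0.1 2.7
   vertex 3.4 2.6 3.9
  endloop
 endfacet
 facet normal -0.394 -0.194 0.898
  outer loop
   vertex 1.0 1.0 2.5
   vertex 3.4 2.6 3.9
   vertex 0.6 3.2 2.8
  endloop
 endfacet
 facet normal -0.832 -0.221 0.509
  outer loop
   vertex 1.0 1.0 2.5
   vertex 0.6 3.2 2.8
   vertex 0.2 2.4 1.8
  endloop
 endfacet
 facet normal -0.846 -0.526 -0.084
  outer loop
   vertex 1.0 1.0 2.5
   vertex 0.2 2.4 1.8
   vertex 1.8 0.0 0.7
  endloop
 endfacet
 facet normal -0.677 -0.729 0.104
  outer loop
   vertex 1.0 1.0 2.5
   vertex 1.8 0.0 0.7
   vertex 2.0 0.1 2.7
  endloop
 endfacet
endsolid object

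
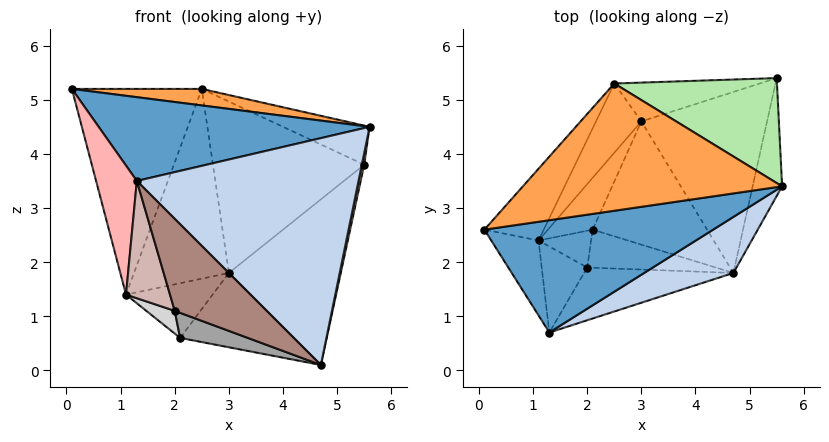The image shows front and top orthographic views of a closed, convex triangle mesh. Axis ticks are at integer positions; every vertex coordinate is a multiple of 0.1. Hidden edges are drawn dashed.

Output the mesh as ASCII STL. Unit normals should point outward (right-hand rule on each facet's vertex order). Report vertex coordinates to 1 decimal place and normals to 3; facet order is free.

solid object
 facet normal 0.186 -0.587 0.788
  outer loop
   vertex 1.3 0.7 3.5
   vertex 5.6 3.4 4.5
   vertex 0.1 2.6 5.2
  endloop
 endfacet
 facet normal 0.484 -0.849 0.210
  outer loop
   vertex 4.7 1.8 0.1
   vertex 5.6 3.4 4.5
   vertex 1.3 0.7 3.5
  endloop
 endfacet
 facet normal 0.143 -0.128 0.981
  outer loop
   vertex 2.5 5.3 5.2
   vertex 0.1 2.6 5.2
   vertex 5.6 3.4 4.5
  endloop
 endfacet
 facet normal 0.981 -0.019 -0.194
  outer loop
   vertex 5.5 5.4 3.8
   vertex 5.6 3.4 4.5
   vertex 4.7 1.8 0.1
  endloop
 endfacet
 facet normal 0.350 0.632 -0.691
  outer loop
   vertex 5.5 5.4 3.8
   vertex 4.7 1.8 0.1
   vertex 3.0 4.6 1.8
  endloop
 endfacet
 facet normal 0.392 0.321 0.862
  outer loop
   vertex 5.5 5.4 3.8
   vertex 2.5 5.3 5.2
   vertex 5.6 3.4 4.5
  endloop
 endfacet
 facet normal -0.134 0.966 -0.219
  outer loop
   vertex 5.5 5.4 3.8
   vertex 3.0 4.6 1.8
   vertex 2.5 5.3 5.2
  endloop
 endfacet
 facet normal -0.901 -0.375 -0.217
  outer loop
   vertex 1.1 2.4 1.4
   vertex 1.3 0.7 3.5
   vertex 0.1 2.6 5.2
  endloop
 endfacet
 facet normal -0.728 0.647 -0.226
  outer loop
   vertex 1.1 2.4 1.4
   vertex 0.1 2.6 5.2
   vertex 2.5 5.3 5.2
  endloop
 endfacet
 facet normal -0.713 0.659 -0.240
  outer loop
   vertex 1.1 2.4 1.4
   vertex 2.5 5.3 5.2
   vertex 3.0 4.6 1.8
  endloop
 endfacet
 facet normal -0.211 -0.848 -0.486
  outer loop
   vertex 2.0 1.9 1.1
   vertex 4.7 1.8 0.1
   vertex 1.3 0.7 3.5
  endloop
 endfacet
 facet normal -0.542 -0.678 -0.497
  outer loop
   vertex 2.0 1.9 1.1
   vertex 1.3 0.7 3.5
   vertex 1.1 2.4 1.4
  endloop
 endfacet
 facet normal -0.006 0.516 -0.856
  outer loop
   vertex 2.1 2.6 0.6
   vertex 3.0 4.6 1.8
   vertex 4.7 1.8 0.1
  endloop
 endfacet
 facet normal -0.571 0.596 -0.565
  outer loop
   vertex 2.1 2.6 0.6
   vertex 1.1 2.4 1.4
   vertex 3.0 4.6 1.8
  endloop
 endfacet
 facet normal -0.313 -0.522 -0.793
  outer loop
   vertex 2.1 2.6 0.6
   vertex 4.7 1.8 0.1
   vertex 2.0 1.9 1.1
  endloop
 endfacet
 facet normal -0.499 -0.455 -0.737
  outer loop
   vertex 2.1 2.6 0.6
   vertex 2.0 1.9 1.1
   vertex 1.1 2.4 1.4
  endloop
 endfacet
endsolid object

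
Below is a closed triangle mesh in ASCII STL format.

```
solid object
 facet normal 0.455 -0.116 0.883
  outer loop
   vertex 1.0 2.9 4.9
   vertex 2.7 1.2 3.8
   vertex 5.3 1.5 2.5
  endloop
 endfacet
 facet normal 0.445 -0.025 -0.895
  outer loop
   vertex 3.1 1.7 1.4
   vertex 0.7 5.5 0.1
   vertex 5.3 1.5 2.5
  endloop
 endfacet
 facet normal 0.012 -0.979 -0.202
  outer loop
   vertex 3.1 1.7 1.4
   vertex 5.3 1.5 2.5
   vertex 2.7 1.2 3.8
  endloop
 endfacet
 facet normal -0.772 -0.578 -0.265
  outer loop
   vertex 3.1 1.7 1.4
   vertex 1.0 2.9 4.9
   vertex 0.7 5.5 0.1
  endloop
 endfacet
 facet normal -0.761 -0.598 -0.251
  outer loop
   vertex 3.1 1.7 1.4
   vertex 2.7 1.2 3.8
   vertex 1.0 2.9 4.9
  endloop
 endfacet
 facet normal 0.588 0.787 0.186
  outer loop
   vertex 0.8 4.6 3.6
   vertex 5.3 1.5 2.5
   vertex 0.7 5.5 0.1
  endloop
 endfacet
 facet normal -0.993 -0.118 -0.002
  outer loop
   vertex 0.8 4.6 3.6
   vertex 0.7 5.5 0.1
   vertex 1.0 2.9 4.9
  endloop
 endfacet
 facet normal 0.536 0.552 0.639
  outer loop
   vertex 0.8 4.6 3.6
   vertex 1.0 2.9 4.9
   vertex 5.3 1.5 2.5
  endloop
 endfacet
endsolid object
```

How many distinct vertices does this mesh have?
6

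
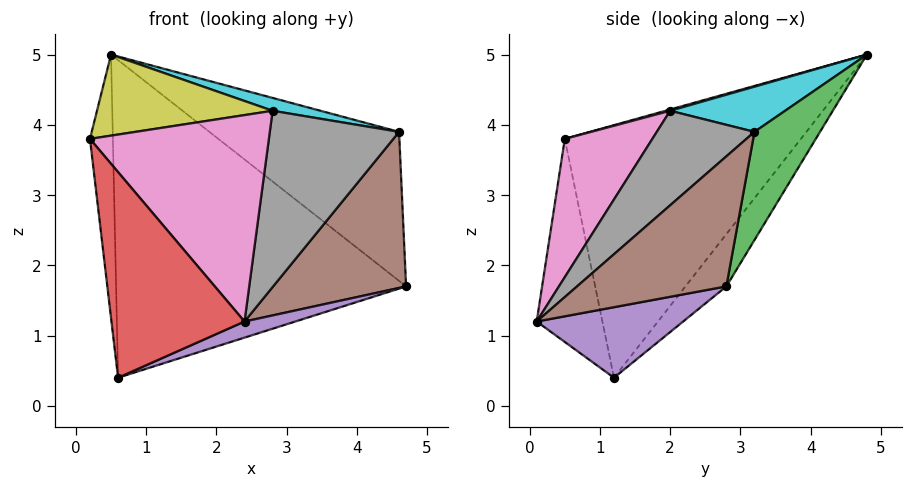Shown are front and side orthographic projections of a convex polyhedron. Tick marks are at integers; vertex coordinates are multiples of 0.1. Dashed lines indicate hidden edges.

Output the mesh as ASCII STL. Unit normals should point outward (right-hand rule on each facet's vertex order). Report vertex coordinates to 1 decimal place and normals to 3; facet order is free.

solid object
 facet normal -0.991 0.096 -0.097
  outer loop
   vertex 0.6 1.2 0.4
   vertex 0.2 0.5 3.8
   vertex 0.5 4.8 5.0
  endloop
 endfacet
 facet normal -0.110 0.782 -0.614
  outer loop
   vertex 0.6 1.2 0.4
   vertex 0.5 4.8 5.0
   vertex 4.7 2.8 1.7
  endloop
 endfacet
 facet normal 0.323 0.934 -0.155
  outer loop
   vertex 4.6 3.2 3.9
   vertex 4.7 2.8 1.7
   vertex 0.5 4.8 5.0
  endloop
 endfacet
 facet normal -0.431 -0.873 -0.230
  outer loop
   vertex 2.4 0.1 1.2
   vertex 0.2 0.5 3.8
   vertex 0.6 1.2 0.4
  endloop
 endfacet
 facet normal 0.342 -0.119 -0.932
  outer loop
   vertex 2.4 0.1 1.2
   vertex 0.6 1.2 0.4
   vertex 4.7 2.8 1.7
  endloop
 endfacet
 facet normal 0.738 -0.657 0.153
  outer loop
   vertex 2.4 0.1 1.2
   vertex 4.7 2.8 1.7
   vertex 4.6 3.2 3.9
  endloop
 endfacet
 facet normal 0.392 -0.800 0.454
  outer loop
   vertex 2.8 2.0 4.2
   vertex 0.2 0.5 3.8
   vertex 2.4 0.1 1.2
  endloop
 endfacet
 facet normal 0.555 -0.734 0.391
  outer loop
   vertex 2.8 2.0 4.2
   vertex 2.4 0.1 1.2
   vertex 4.6 3.2 3.9
  endloop
 endfacet
 facet normal 0.007 -0.269 0.963
  outer loop
   vertex 2.8 2.0 4.2
   vertex 0.5 4.8 5.0
   vertex 0.2 0.5 3.8
  endloop
 endfacet
 facet normal 0.224 -0.093 0.970
  outer loop
   vertex 2.8 2.0 4.2
   vertex 4.6 3.2 3.9
   vertex 0.5 4.8 5.0
  endloop
 endfacet
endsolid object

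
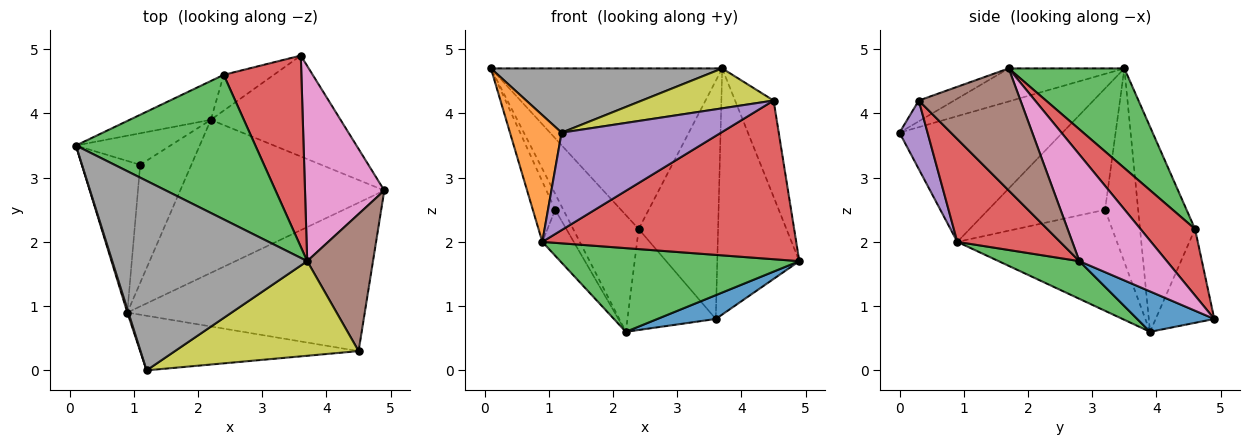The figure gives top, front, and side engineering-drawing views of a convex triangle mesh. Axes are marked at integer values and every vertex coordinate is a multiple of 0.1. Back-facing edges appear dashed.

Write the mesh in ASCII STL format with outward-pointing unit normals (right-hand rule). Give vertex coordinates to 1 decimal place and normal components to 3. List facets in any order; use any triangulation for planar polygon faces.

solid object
 facet normal 0.290 -0.220 -0.931
  outer loop
   vertex 3.6 4.9 0.8
   vertex 4.9 2.8 1.7
   vertex 2.2 3.9 0.6
  endloop
 endfacet
 facet normal -0.953 -0.302 0.008
  outer loop
   vertex 0.9 0.9 2.0
   vertex 1.2 0.0 3.7
   vertex 0.1 3.5 4.7
  endloop
 endfacet
 facet normal 0.160 -0.474 -0.866
  outer loop
   vertex 0.9 0.9 2.0
   vertex 2.2 3.9 0.6
   vertex 4.9 2.8 1.7
  endloop
 endfacet
 facet normal 0.284 -0.700 -0.655
  outer loop
   vertex 0.9 0.9 2.0
   vertex 4.9 2.8 1.7
   vertex 4.5 0.3 4.2
  endloop
 endfacet
 facet normal 0.152 -0.862 -0.483
  outer loop
   vertex 0.9 0.9 2.0
   vertex 4.5 0.3 4.2
   vertex 1.2 0.0 3.7
  endloop
 endfacet
 facet normal 0.835 0.316 0.450
  outer loop
   vertex 3.7 1.7 4.7
   vertex 4.5 0.3 4.2
   vertex 4.9 2.8 1.7
  endloop
 endfacet
 facet normal 0.641 0.601 0.477
  outer loop
   vertex 3.7 1.7 4.7
   vertex 4.9 2.8 1.7
   vertex 3.6 4.9 0.8
  endloop
 endfacet
 facet normal -0.158 -0.317 0.935
  outer loop
   vertex 3.7 1.7 4.7
   vertex 0.1 3.5 4.7
   vertex 1.2 0.0 3.7
  endloop
 endfacet
 facet normal -0.104 -0.387 0.916
  outer loop
   vertex 3.7 1.7 4.7
   vertex 1.2 0.0 3.7
   vertex 4.5 0.3 4.2
  endloop
 endfacet
 facet normal -0.877 0.216 -0.428
  outer loop
   vertex 1.1 3.2 2.5
   vertex 0.1 3.5 4.7
   vertex 2.2 3.9 0.6
  endloop
 endfacet
 facet normal -0.888 0.170 -0.427
  outer loop
   vertex 1.1 3.2 2.5
   vertex 0.9 0.9 2.0
   vertex 0.1 3.5 4.7
  endloop
 endfacet
 facet normal -0.879 0.173 -0.445
  outer loop
   vertex 1.1 3.2 2.5
   vertex 2.2 3.9 0.6
   vertex 0.9 0.9 2.0
  endloop
 endfacet
 facet normal 0.348 0.697 0.627
  outer loop
   vertex 2.4 4.6 2.2
   vertex 0.1 3.5 4.7
   vertex 3.7 1.7 4.7
  endloop
 endfacet
 facet normal 0.472 0.687 0.552
  outer loop
   vertex 2.4 4.6 2.2
   vertex 3.7 1.7 4.7
   vertex 3.6 4.9 0.8
  endloop
 endfacet
 facet normal -0.623 0.742 -0.247
  outer loop
   vertex 2.4 4.6 2.2
   vertex 2.2 3.9 0.6
   vertex 0.1 3.5 4.7
  endloop
 endfacet
 facet normal -0.530 0.799 -0.283
  outer loop
   vertex 2.4 4.6 2.2
   vertex 3.6 4.9 0.8
   vertex 2.2 3.9 0.6
  endloop
 endfacet
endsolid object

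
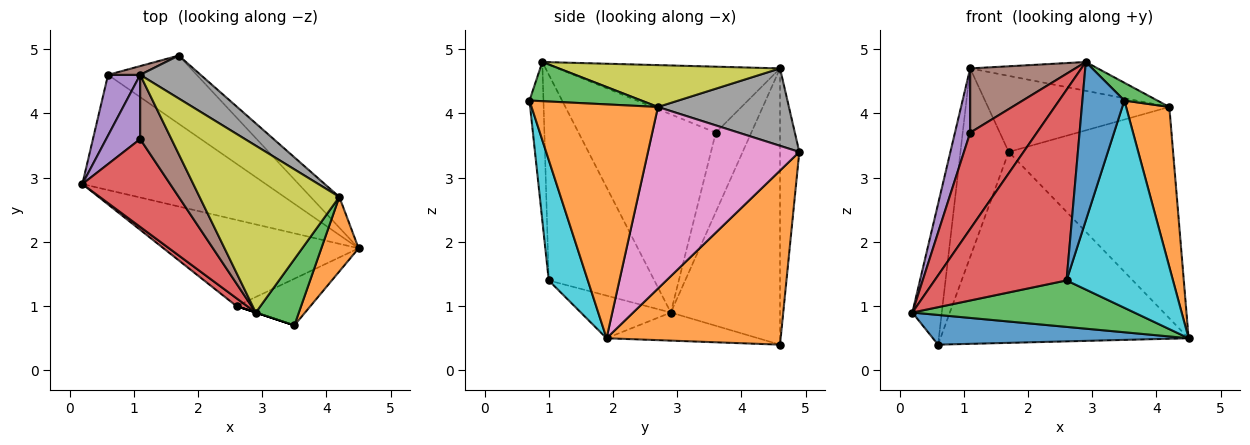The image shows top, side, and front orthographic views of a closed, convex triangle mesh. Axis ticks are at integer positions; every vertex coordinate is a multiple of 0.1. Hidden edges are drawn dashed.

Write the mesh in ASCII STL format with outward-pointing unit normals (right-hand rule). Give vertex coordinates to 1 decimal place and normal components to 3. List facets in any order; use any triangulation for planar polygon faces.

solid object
 facet normal -0.147 -0.247 -0.958
  outer loop
   vertex 0.6 4.6 0.4
   vertex 4.5 1.9 0.5
   vertex 0.2 2.9 0.9
  endloop
 endfacet
 facet normal 0.551 0.786 -0.281
  outer loop
   vertex 0.6 4.6 0.4
   vertex 1.7 4.9 3.4
   vertex 4.5 1.9 0.5
  endloop
 endfacet
 facet normal -0.189 -0.466 -0.864
  outer loop
   vertex 2.6 1.0 1.4
   vertex 0.2 2.9 0.9
   vertex 4.5 1.9 0.5
  endloop
 endfacet
 facet normal -0.624 -0.780 0.032
  outer loop
   vertex 2.6 1.0 1.4
   vertex 2.9 0.9 4.8
   vertex 0.2 2.9 0.9
  endloop
 endfacet
 facet normal -0.960 0.259 0.112
  outer loop
   vertex 1.1 4.6 4.7
   vertex 0.6 4.6 0.4
   vertex 0.2 2.9 0.9
  endloop
 endfacet
 facet normal -0.371 0.928 0.043
  outer loop
   vertex 1.1 4.6 4.7
   vertex 1.7 4.9 3.4
   vertex 0.6 4.6 0.4
  endloop
 endfacet
 facet normal 0.674 0.731 -0.106
  outer loop
   vertex 4.2 2.7 4.1
   vertex 4.5 1.9 0.5
   vertex 1.7 4.9 3.4
  endloop
 endfacet
 facet normal 0.532 0.737 0.416
  outer loop
   vertex 4.2 2.7 4.1
   vertex 1.7 4.9 3.4
   vertex 1.1 4.6 4.7
  endloop
 endfacet
 facet normal 0.283 0.163 0.945
  outer loop
   vertex 4.2 2.7 4.1
   vertex 1.1 4.6 4.7
   vertex 2.9 0.9 4.8
  endloop
 endfacet
 facet normal 0.337 -0.918 -0.207
  outer loop
   vertex 3.5 0.7 4.2
   vertex 2.6 1.0 1.4
   vertex 4.5 1.9 0.5
  endloop
 endfacet
 facet normal -0.316 -0.949 0.000
  outer loop
   vertex 3.5 0.7 4.2
   vertex 2.9 0.9 4.8
   vertex 2.6 1.0 1.4
  endloop
 endfacet
 facet normal 0.936 -0.320 0.149
  outer loop
   vertex 3.5 0.7 4.2
   vertex 4.5 1.9 0.5
   vertex 4.2 2.7 4.1
  endloop
 endfacet
 facet normal 0.660 -0.195 0.725
  outer loop
   vertex 3.5 0.7 4.2
   vertex 4.2 2.7 4.1
   vertex 2.9 0.9 4.8
  endloop
 endfacet
 facet normal -0.835 -0.406 0.370
  outer loop
   vertex 1.1 3.6 3.7
   vertex 0.2 2.9 0.9
   vertex 2.9 0.9 4.8
  endloop
 endfacet
 facet normal -0.855 -0.367 0.367
  outer loop
   vertex 1.1 3.6 3.7
   vertex 1.1 4.6 4.7
   vertex 0.2 2.9 0.9
  endloop
 endfacet
 facet normal -0.831 -0.394 0.394
  outer loop
   vertex 1.1 3.6 3.7
   vertex 2.9 0.9 4.8
   vertex 1.1 4.6 4.7
  endloop
 endfacet
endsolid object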